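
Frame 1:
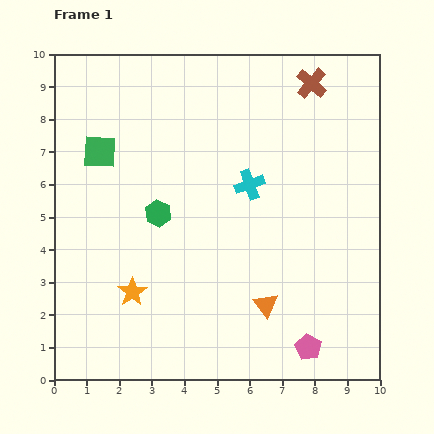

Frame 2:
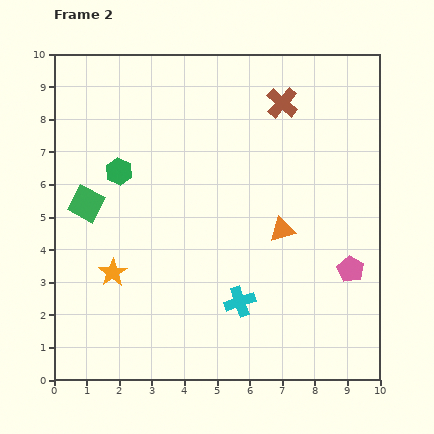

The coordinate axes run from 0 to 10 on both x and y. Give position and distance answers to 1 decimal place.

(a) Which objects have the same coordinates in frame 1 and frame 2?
none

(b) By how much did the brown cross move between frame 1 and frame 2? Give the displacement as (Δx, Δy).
(-0.9, -0.6)

The brown cross was at (7.9, 9.1) in frame 1 and (7.0, 8.5) in frame 2.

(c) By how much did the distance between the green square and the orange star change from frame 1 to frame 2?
-2.2

Distance in frame 1: 4.4. Distance in frame 2: 2.2.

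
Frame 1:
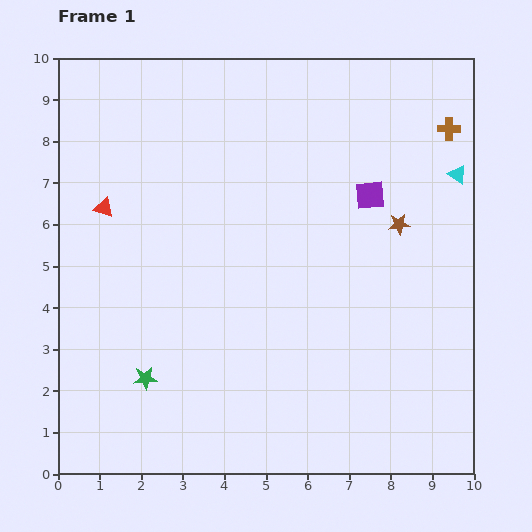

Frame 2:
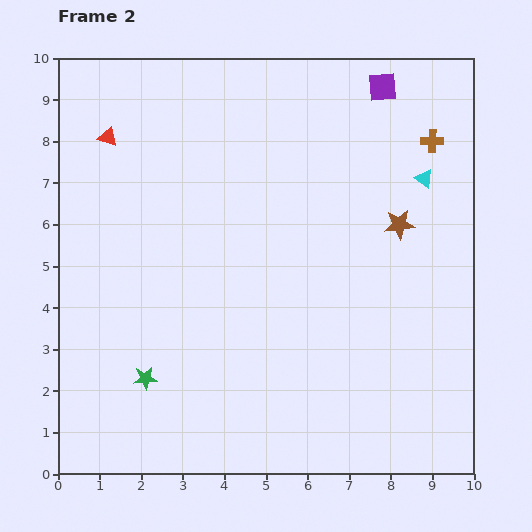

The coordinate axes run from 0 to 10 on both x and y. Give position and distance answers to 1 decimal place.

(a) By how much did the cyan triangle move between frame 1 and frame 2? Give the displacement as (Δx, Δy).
(-0.8, -0.1)

The cyan triangle was at (9.6, 7.2) in frame 1 and (8.8, 7.1) in frame 2.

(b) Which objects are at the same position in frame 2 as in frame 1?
the green star, the brown star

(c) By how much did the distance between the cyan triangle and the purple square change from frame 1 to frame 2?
+0.2

Distance in frame 1: 2.2. Distance in frame 2: 2.4.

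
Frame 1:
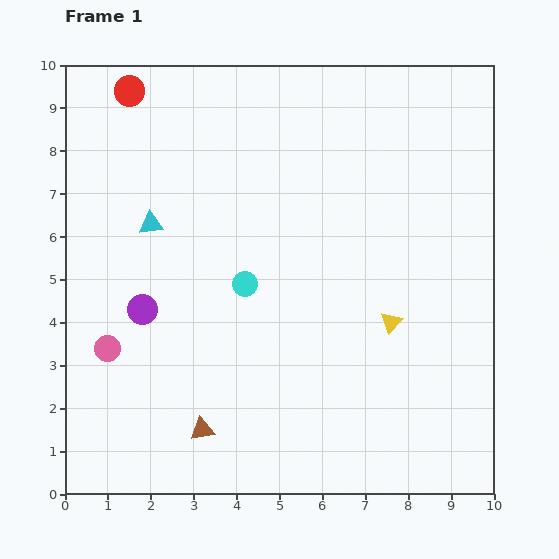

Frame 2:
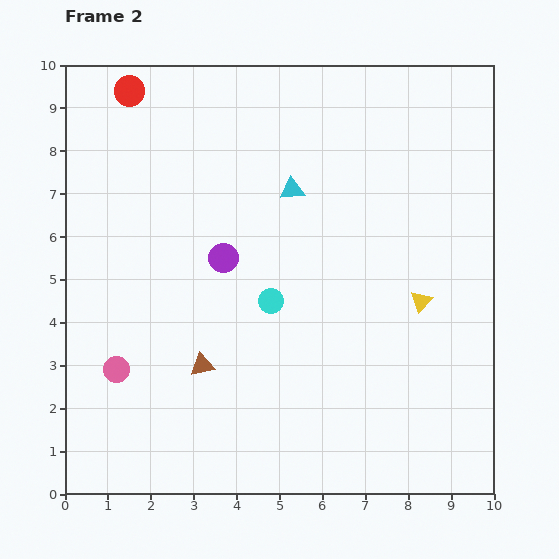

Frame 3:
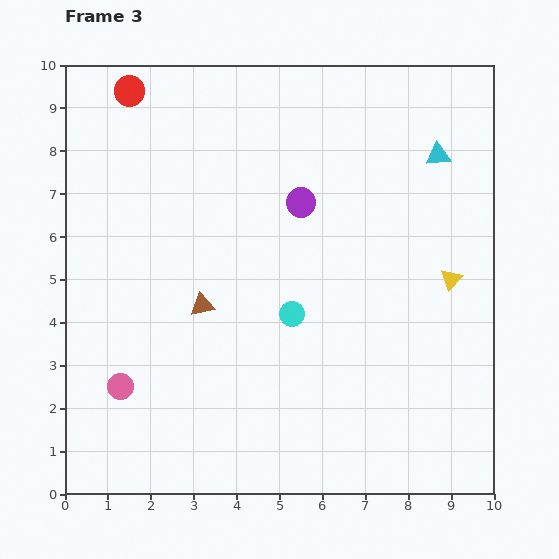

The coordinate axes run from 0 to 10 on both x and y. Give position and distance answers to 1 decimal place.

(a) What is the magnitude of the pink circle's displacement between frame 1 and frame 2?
0.5

The pink circle moved from (1.0, 3.4) to (1.2, 2.9), a distance of √(0.2² + 0.5²) ≈ 0.5.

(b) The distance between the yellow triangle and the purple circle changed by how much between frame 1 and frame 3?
-1.9

Distance in frame 1: 5.8. Distance in frame 3: 3.9.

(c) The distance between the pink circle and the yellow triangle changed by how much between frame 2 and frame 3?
+0.8

Distance in frame 2: 7.3. Distance in frame 3: 8.1.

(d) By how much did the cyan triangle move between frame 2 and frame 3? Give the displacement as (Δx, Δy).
(3.4, 0.8)

The cyan triangle was at (5.3, 7.1) in frame 2 and (8.7, 7.9) in frame 3.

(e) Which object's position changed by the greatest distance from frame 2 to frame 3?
the cyan triangle

(moved 3.5; next 2.2)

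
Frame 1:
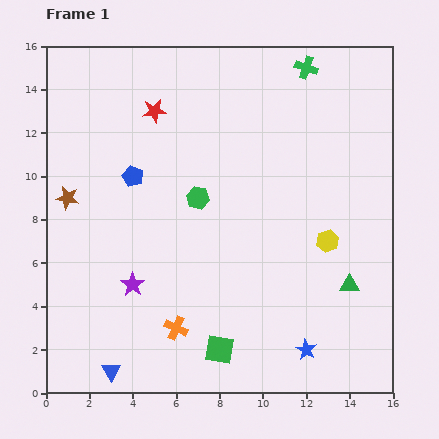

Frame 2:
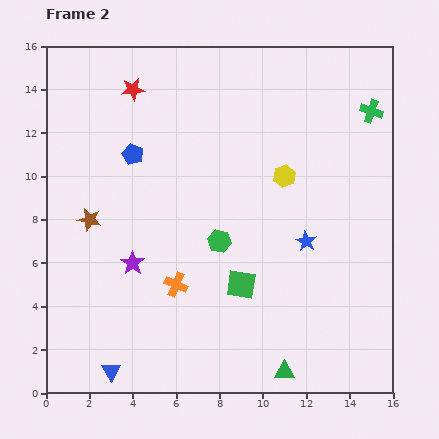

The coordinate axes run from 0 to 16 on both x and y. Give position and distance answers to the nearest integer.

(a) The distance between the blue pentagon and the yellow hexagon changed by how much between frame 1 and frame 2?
-2

Distance in frame 1: 9. Distance in frame 2: 7.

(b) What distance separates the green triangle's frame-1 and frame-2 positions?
5

The green triangle moved from (14, 5) to (11, 1), a distance of √(3² + 4²) ≈ 5.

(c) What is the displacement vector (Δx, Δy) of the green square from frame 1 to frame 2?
(1, 3)

The green square was at (8, 2) in frame 1 and (9, 5) in frame 2.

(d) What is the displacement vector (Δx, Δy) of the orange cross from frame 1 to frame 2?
(0, 2)

The orange cross was at (6, 3) in frame 1 and (6, 5) in frame 2.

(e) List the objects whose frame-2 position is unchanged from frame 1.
the blue triangle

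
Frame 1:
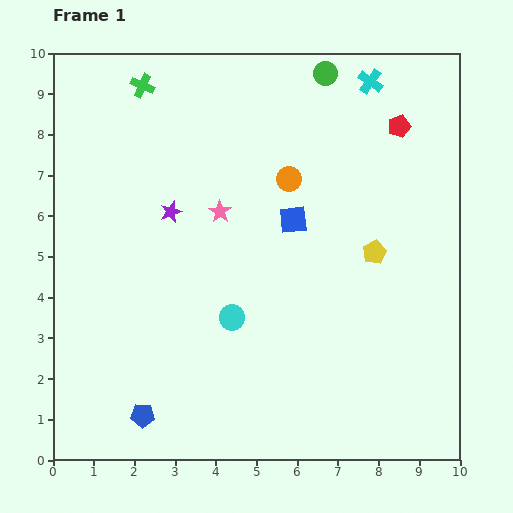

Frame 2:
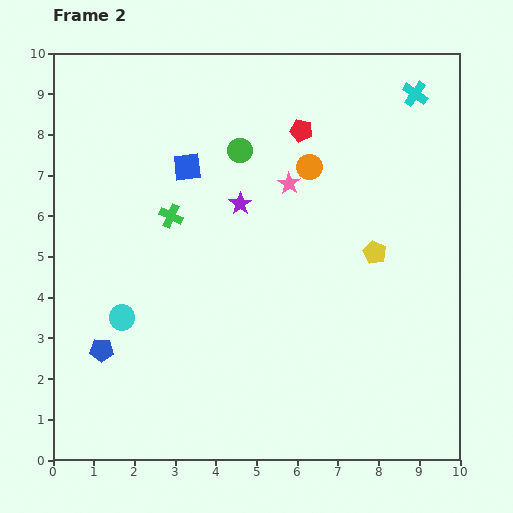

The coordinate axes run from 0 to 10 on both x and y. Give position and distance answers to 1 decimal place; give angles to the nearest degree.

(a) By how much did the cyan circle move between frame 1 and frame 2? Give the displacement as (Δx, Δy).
(-2.7, 0.0)

The cyan circle was at (4.4, 3.5) in frame 1 and (1.7, 3.5) in frame 2.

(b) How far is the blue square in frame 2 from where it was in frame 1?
2.9

The blue square moved from (5.9, 5.9) to (3.3, 7.2), a distance of √(2.6² + 1.3²) ≈ 2.9.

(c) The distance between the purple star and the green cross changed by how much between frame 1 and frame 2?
-1.5

Distance in frame 1: 3.2. Distance in frame 2: 1.7.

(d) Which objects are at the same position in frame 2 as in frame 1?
the yellow pentagon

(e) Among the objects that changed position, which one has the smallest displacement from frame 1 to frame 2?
the orange circle

(moved 0.6)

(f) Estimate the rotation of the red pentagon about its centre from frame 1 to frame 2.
31° clockwise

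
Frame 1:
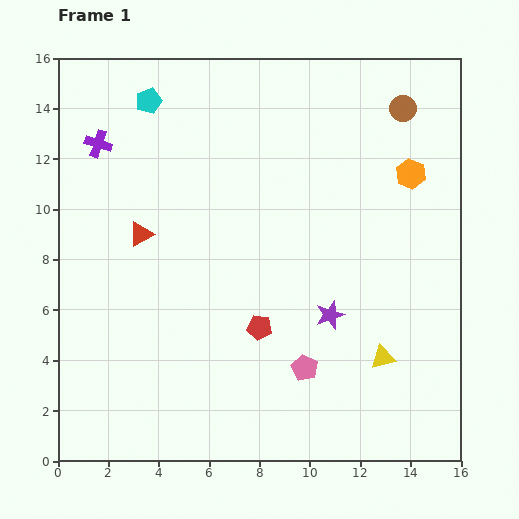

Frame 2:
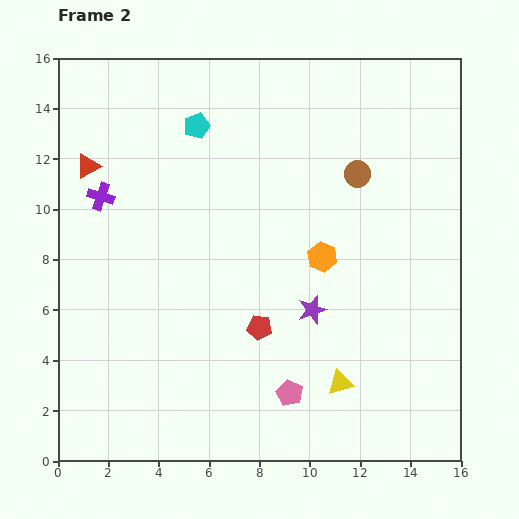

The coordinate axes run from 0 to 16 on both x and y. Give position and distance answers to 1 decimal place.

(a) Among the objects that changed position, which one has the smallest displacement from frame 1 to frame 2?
the purple star

(moved 0.7)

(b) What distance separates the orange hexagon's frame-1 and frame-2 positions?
4.8

The orange hexagon moved from (14.0, 11.4) to (10.5, 8.1), a distance of √(3.5² + 3.3²) ≈ 4.8.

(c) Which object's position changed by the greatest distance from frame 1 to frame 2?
the orange hexagon

(moved 4.8; next 3.4)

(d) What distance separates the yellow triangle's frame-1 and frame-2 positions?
2.0

The yellow triangle moved from (12.9, 4.1) to (11.2, 3.1), a distance of √(1.7² + 1.0²) ≈ 2.0.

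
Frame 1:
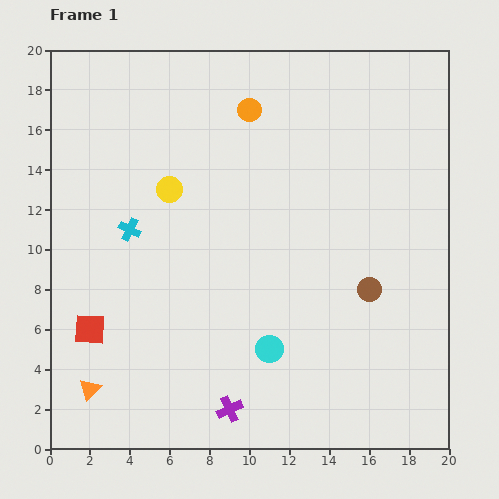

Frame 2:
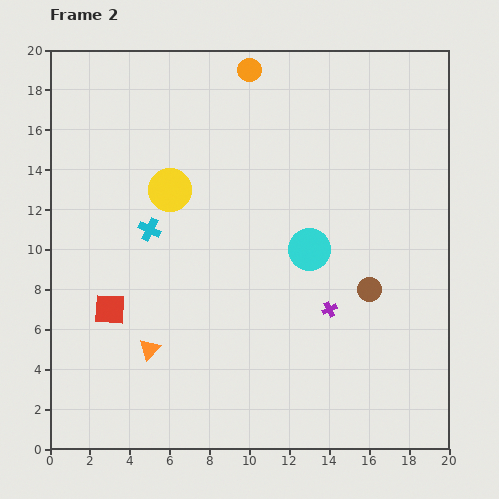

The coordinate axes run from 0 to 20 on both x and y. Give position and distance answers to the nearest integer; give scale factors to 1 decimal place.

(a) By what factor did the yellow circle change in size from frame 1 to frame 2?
1.7×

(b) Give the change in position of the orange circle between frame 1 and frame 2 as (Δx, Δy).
(0, 2)

The orange circle was at (10, 17) in frame 1 and (10, 19) in frame 2.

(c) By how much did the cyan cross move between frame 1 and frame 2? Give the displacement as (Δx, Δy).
(1, 0)

The cyan cross was at (4, 11) in frame 1 and (5, 11) in frame 2.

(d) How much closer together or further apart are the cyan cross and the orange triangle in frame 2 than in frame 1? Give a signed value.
-2

Distance in frame 1: 8. Distance in frame 2: 6.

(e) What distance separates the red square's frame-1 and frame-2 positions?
1

The red square moved from (2, 6) to (3, 7), a distance of √(1² + 1²) ≈ 1.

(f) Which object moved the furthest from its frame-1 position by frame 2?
the purple cross

(moved 7; next 5)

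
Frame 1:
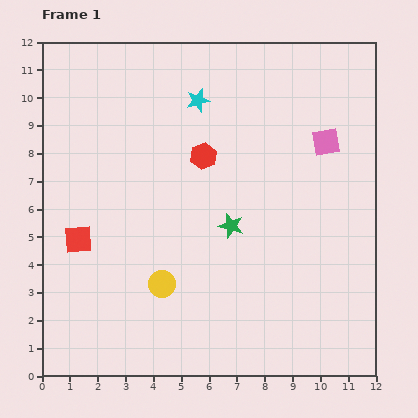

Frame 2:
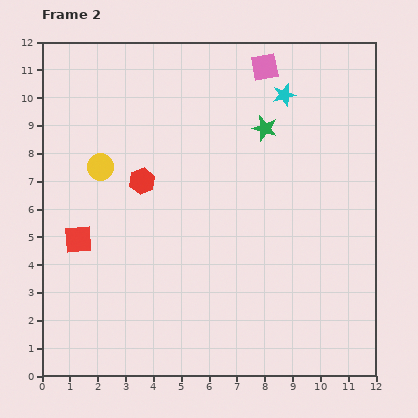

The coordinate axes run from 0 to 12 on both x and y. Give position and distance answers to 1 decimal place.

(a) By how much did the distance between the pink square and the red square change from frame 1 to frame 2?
-0.5

Distance in frame 1: 9.6. Distance in frame 2: 9.1.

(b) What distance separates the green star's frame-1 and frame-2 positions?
3.7

The green star moved from (6.8, 5.4) to (8.0, 8.9), a distance of √(1.2² + 3.5²) ≈ 3.7.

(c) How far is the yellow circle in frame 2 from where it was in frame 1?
4.7

The yellow circle moved from (4.3, 3.3) to (2.1, 7.5), a distance of √(2.2² + 4.2²) ≈ 4.7.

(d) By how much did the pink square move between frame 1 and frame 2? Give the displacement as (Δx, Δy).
(-2.2, 2.7)

The pink square was at (10.2, 8.4) in frame 1 and (8.0, 11.1) in frame 2.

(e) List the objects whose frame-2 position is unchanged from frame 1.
the red square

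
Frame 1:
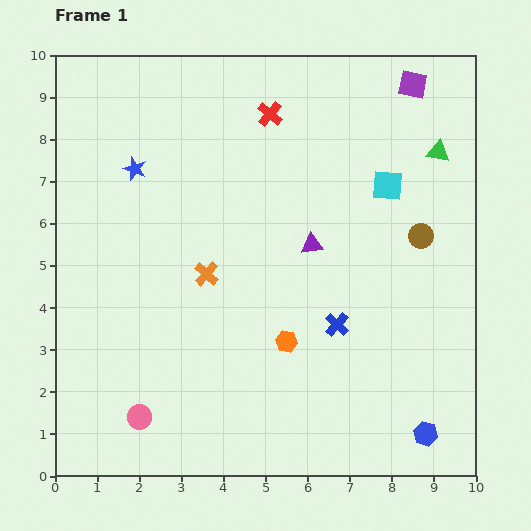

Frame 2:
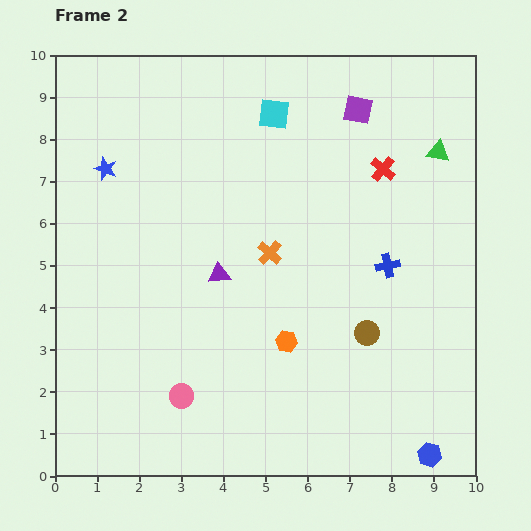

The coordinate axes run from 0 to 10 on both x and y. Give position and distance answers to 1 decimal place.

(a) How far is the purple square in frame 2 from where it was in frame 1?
1.4

The purple square moved from (8.5, 9.3) to (7.2, 8.7), a distance of √(1.3² + 0.6²) ≈ 1.4.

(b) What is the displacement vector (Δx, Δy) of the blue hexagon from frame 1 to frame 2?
(0.1, -0.5)

The blue hexagon was at (8.8, 1.0) in frame 1 and (8.9, 0.5) in frame 2.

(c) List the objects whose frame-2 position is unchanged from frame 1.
the green triangle, the orange hexagon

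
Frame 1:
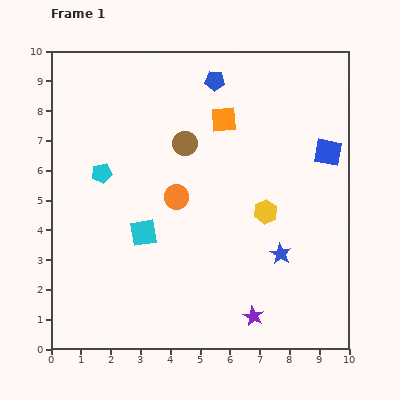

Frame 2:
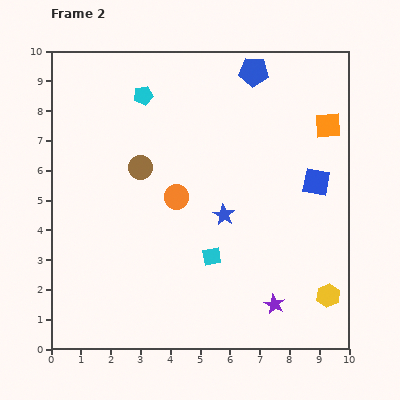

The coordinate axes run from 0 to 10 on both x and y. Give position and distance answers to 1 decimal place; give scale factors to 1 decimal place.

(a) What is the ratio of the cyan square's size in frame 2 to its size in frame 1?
0.7×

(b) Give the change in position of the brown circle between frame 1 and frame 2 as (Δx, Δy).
(-1.5, -0.8)

The brown circle was at (4.5, 6.9) in frame 1 and (3.0, 6.1) in frame 2.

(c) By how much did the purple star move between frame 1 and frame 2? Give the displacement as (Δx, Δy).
(0.7, 0.4)

The purple star was at (6.8, 1.1) in frame 1 and (7.5, 1.5) in frame 2.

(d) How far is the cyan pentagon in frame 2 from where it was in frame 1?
3.0

The cyan pentagon moved from (1.7, 5.9) to (3.1, 8.5), a distance of √(1.4² + 2.6²) ≈ 3.0.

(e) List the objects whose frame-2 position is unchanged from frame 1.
the orange circle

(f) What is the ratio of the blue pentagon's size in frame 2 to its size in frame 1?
1.5×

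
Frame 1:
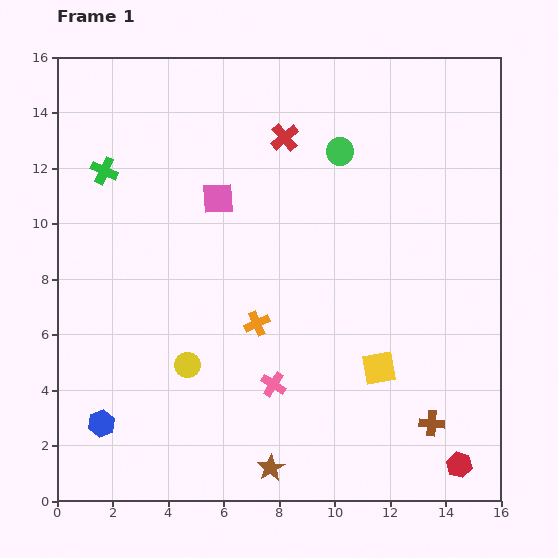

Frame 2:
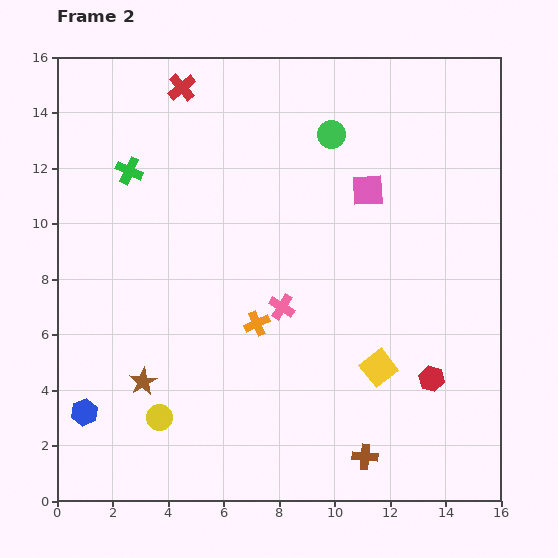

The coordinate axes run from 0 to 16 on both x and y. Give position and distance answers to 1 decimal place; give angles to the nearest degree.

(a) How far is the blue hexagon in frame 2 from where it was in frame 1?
0.7

The blue hexagon moved from (1.6, 2.8) to (1.0, 3.2), a distance of √(0.6² + 0.4²) ≈ 0.7.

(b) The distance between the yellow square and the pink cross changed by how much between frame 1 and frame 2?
+0.3

Distance in frame 1: 3.8. Distance in frame 2: 4.1.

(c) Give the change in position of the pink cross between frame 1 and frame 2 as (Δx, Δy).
(0.3, 2.8)

The pink cross was at (7.8, 4.2) in frame 1 and (8.1, 7.0) in frame 2.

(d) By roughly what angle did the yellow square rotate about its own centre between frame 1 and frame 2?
28° counter-clockwise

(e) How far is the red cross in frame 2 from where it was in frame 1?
4.1

The red cross moved from (8.2, 13.1) to (4.5, 14.9), a distance of √(3.7² + 1.8²) ≈ 4.1.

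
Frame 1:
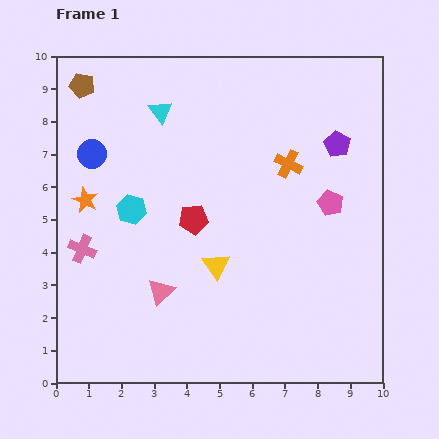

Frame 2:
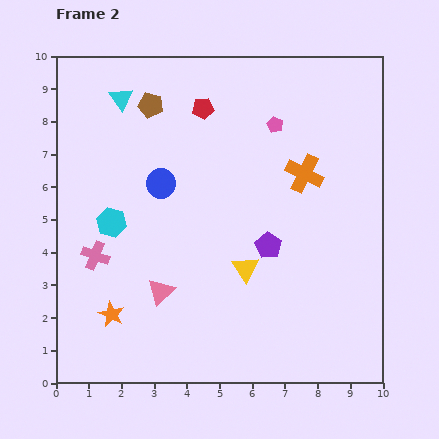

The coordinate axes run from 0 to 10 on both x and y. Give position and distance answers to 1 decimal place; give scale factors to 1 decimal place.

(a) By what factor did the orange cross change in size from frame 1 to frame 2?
1.4×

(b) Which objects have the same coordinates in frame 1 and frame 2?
the pink triangle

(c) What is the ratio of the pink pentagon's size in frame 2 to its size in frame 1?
0.6×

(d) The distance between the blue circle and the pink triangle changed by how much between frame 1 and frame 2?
-1.4

Distance in frame 1: 4.7. Distance in frame 2: 3.3.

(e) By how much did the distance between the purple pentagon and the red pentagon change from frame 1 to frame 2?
-0.3

Distance in frame 1: 5.0. Distance in frame 2: 4.7.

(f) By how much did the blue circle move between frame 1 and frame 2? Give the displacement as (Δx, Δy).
(2.1, -0.9)

The blue circle was at (1.1, 7.0) in frame 1 and (3.2, 6.1) in frame 2.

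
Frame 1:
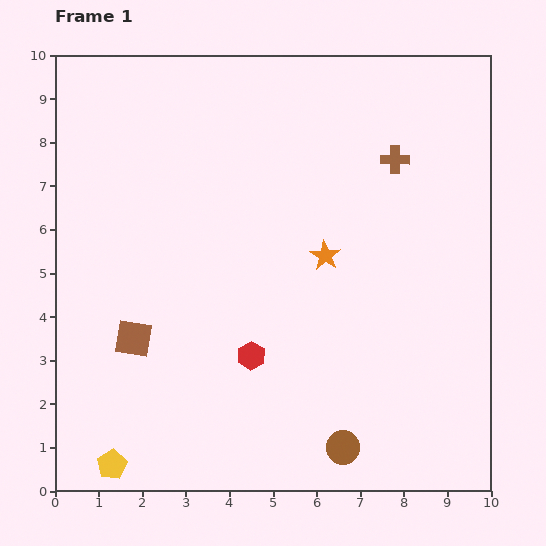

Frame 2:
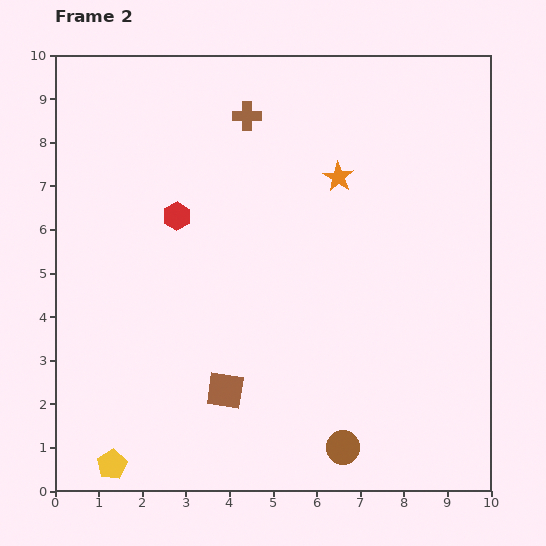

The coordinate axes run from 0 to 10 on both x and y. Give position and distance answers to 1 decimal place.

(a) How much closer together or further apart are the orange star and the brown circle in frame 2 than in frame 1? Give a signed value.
+1.8

Distance in frame 1: 4.4. Distance in frame 2: 6.2.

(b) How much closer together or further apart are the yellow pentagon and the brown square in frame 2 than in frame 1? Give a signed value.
+0.2

Distance in frame 1: 2.9. Distance in frame 2: 3.1.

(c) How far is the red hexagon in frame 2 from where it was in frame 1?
3.6

The red hexagon moved from (4.5, 3.1) to (2.8, 6.3), a distance of √(1.7² + 3.2²) ≈ 3.6.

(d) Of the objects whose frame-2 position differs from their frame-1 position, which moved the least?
the orange star

(moved 1.8)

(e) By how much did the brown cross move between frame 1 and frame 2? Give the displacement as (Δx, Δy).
(-3.4, 1.0)

The brown cross was at (7.8, 7.6) in frame 1 and (4.4, 8.6) in frame 2.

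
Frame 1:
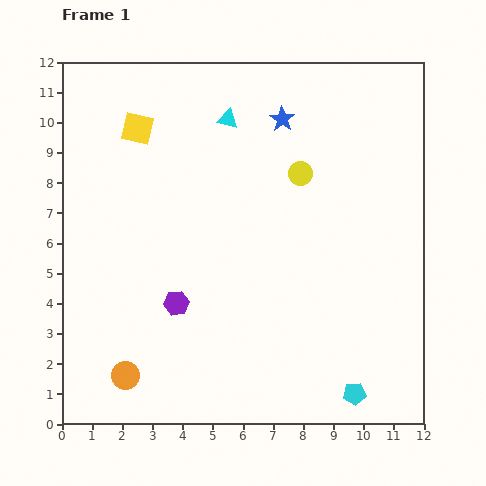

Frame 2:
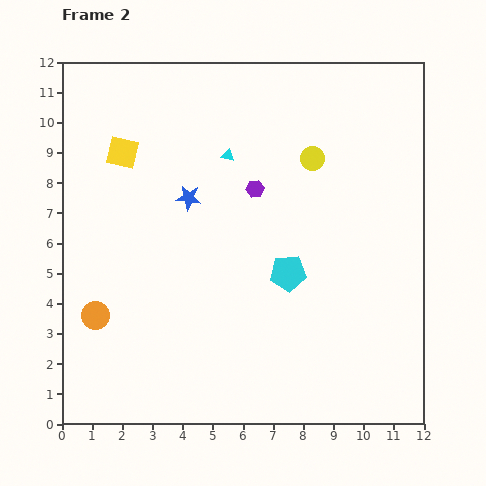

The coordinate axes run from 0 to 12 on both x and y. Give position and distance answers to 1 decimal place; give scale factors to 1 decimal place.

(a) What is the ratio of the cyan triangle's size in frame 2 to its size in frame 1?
0.6×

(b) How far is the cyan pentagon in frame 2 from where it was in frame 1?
4.6

The cyan pentagon moved from (9.7, 1.0) to (7.5, 5.0), a distance of √(2.2² + 4.0²) ≈ 4.6.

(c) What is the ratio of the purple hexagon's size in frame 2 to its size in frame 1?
0.7×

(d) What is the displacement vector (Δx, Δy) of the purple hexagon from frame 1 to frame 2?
(2.6, 3.8)

The purple hexagon was at (3.8, 4.0) in frame 1 and (6.4, 7.8) in frame 2.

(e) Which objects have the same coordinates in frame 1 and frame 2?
none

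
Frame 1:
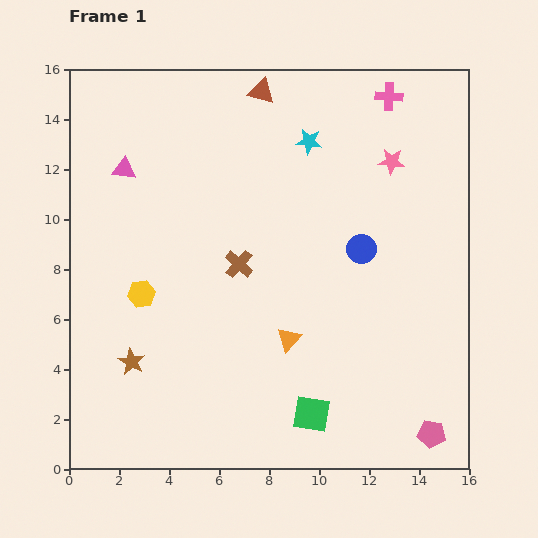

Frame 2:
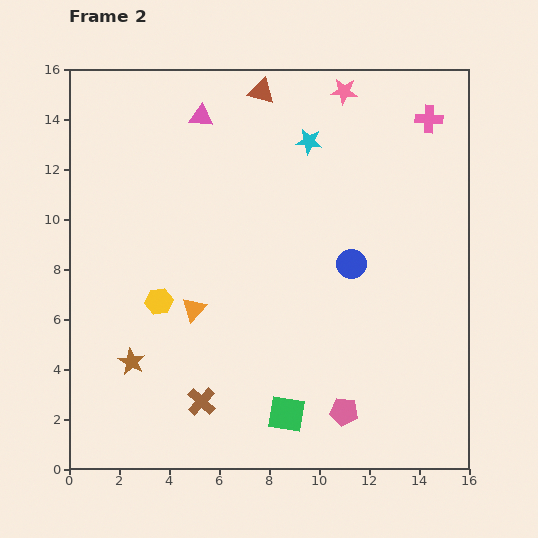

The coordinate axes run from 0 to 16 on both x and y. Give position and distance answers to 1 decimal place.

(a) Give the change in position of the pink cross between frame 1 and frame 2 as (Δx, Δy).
(1.6, -0.9)

The pink cross was at (12.8, 14.9) in frame 1 and (14.4, 14.0) in frame 2.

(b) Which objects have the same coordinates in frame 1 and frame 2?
the brown star, the brown triangle, the cyan star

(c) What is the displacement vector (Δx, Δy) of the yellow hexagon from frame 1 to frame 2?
(0.7, -0.3)

The yellow hexagon was at (2.9, 7.0) in frame 1 and (3.6, 6.7) in frame 2.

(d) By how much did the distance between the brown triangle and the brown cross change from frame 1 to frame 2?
+5.6

Distance in frame 1: 7.0. Distance in frame 2: 12.6.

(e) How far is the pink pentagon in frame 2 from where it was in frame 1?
3.6

The pink pentagon moved from (14.5, 1.4) to (11.0, 2.3), a distance of √(3.5² + 0.9²) ≈ 3.6.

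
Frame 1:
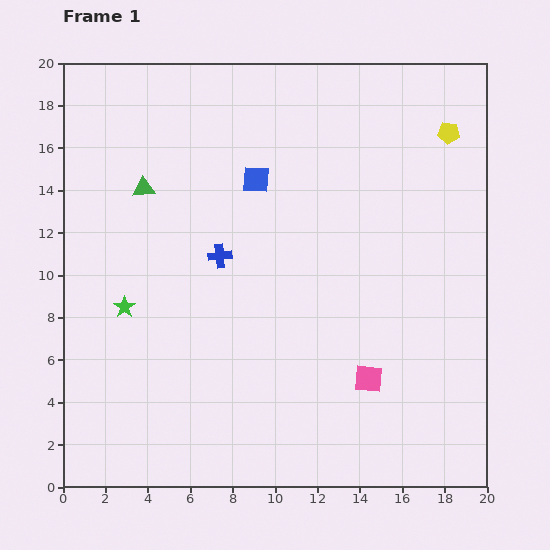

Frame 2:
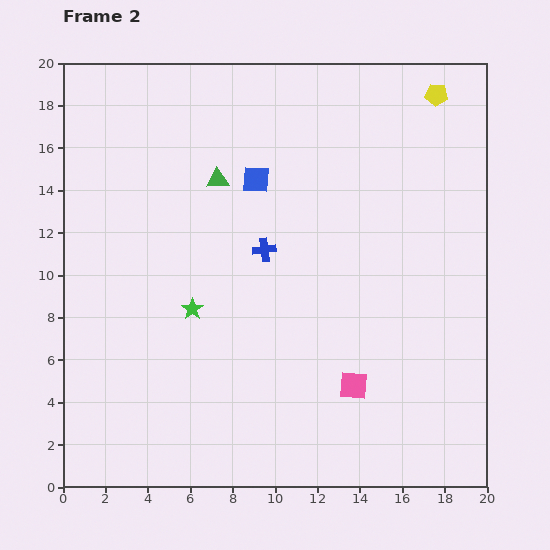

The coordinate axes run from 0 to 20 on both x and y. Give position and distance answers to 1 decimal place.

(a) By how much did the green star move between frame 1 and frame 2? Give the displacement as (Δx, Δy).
(3.2, -0.1)

The green star was at (2.9, 8.5) in frame 1 and (6.1, 8.4) in frame 2.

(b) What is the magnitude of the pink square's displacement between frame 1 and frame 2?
0.8

The pink square moved from (14.4, 5.1) to (13.7, 4.8), a distance of √(0.7² + 0.3²) ≈ 0.8.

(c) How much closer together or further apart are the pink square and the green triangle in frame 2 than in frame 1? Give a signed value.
-2.3

Distance in frame 1: 13.9. Distance in frame 2: 11.6.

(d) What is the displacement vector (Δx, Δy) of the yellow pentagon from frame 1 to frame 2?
(-0.6, 1.8)

The yellow pentagon was at (18.2, 16.7) in frame 1 and (17.6, 18.5) in frame 2.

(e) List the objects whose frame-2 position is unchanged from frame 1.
the blue square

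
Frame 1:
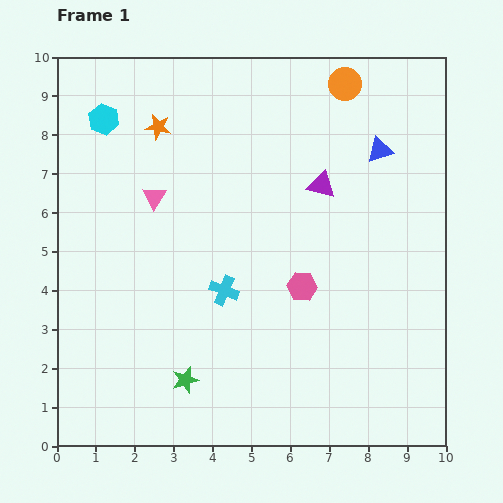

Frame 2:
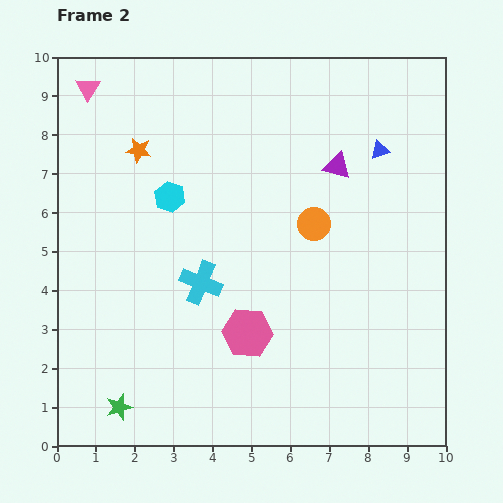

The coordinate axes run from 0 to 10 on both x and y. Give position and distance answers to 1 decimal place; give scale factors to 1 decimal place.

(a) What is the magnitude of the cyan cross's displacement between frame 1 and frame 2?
0.6

The cyan cross moved from (4.3, 4.0) to (3.7, 4.2), a distance of √(0.6² + 0.2²) ≈ 0.6.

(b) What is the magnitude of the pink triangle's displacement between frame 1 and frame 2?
3.3

The pink triangle moved from (2.5, 6.4) to (0.8, 9.2), a distance of √(1.7² + 2.8²) ≈ 3.3.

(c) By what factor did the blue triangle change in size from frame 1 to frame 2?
0.7×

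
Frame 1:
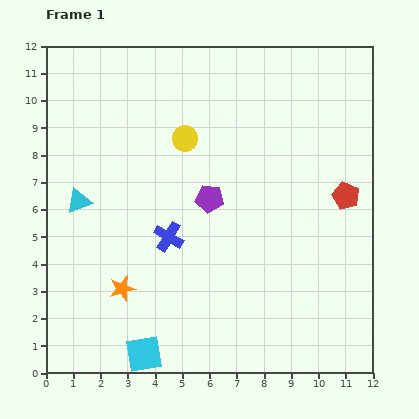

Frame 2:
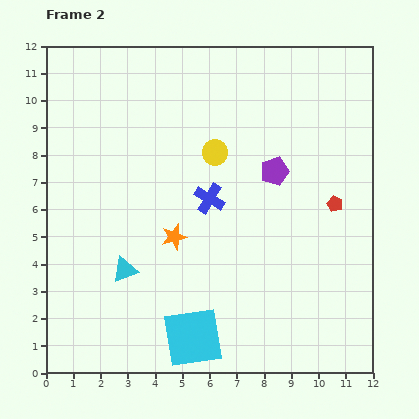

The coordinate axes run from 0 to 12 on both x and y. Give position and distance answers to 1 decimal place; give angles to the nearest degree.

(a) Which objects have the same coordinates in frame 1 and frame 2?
none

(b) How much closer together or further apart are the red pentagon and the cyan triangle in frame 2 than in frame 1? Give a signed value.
-1.7

Distance in frame 1: 9.8. Distance in frame 2: 8.1.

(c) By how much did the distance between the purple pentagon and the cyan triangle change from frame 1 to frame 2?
+1.8

Distance in frame 1: 4.8. Distance in frame 2: 6.6.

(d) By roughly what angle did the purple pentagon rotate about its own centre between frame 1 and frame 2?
26° counter-clockwise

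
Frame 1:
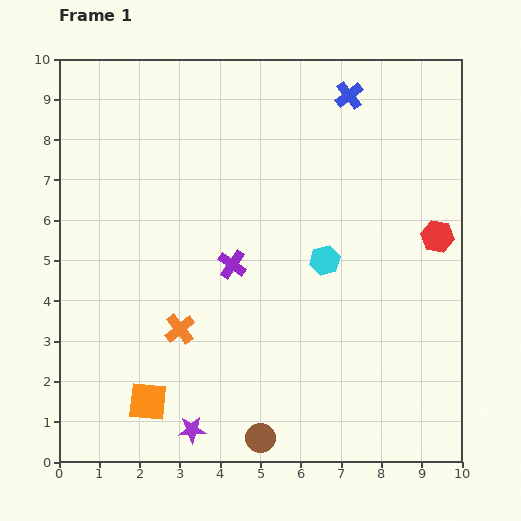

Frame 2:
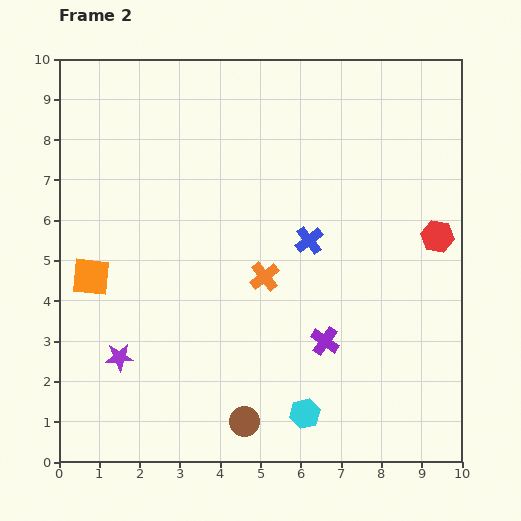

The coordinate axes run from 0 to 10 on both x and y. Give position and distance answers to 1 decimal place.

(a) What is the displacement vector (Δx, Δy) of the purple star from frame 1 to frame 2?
(-1.8, 1.8)

The purple star was at (3.3, 0.8) in frame 1 and (1.5, 2.6) in frame 2.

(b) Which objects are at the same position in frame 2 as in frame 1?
the red hexagon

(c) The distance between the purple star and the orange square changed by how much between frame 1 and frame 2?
+0.8

Distance in frame 1: 1.3. Distance in frame 2: 2.1.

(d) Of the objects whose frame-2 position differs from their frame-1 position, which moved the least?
the brown circle

(moved 0.6)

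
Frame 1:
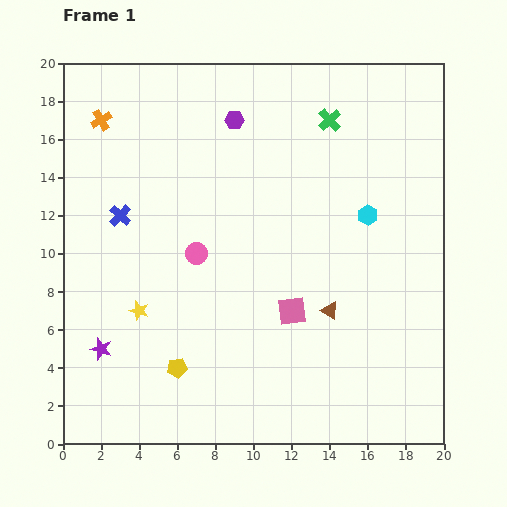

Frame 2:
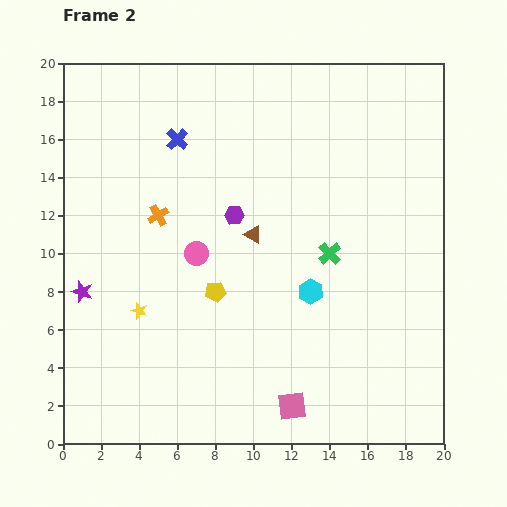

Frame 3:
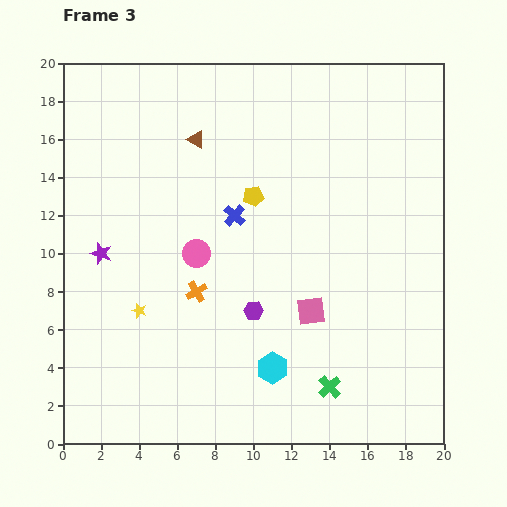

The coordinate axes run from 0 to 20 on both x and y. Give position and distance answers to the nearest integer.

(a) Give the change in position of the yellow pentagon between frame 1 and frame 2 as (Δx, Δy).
(2, 4)

The yellow pentagon was at (6, 4) in frame 1 and (8, 8) in frame 2.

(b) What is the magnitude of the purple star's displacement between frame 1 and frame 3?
5

The purple star moved from (2, 5) to (2, 10), a distance of √(0² + 5²) ≈ 5.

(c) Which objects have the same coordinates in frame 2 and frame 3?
the yellow star, the pink circle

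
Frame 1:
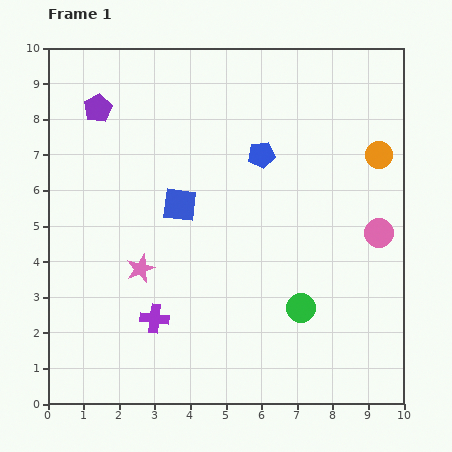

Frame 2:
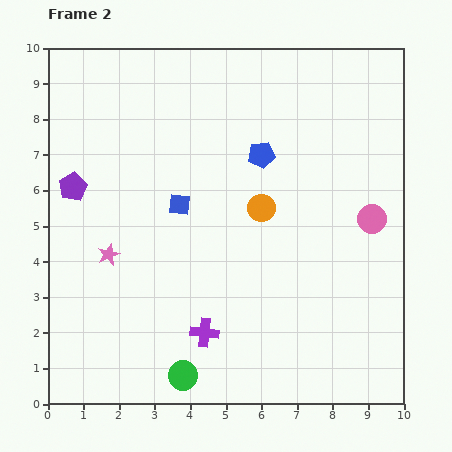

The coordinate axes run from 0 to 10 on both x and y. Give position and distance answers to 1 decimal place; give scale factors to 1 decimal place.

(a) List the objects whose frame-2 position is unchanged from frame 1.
the blue square, the blue pentagon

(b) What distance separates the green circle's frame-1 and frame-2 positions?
3.8

The green circle moved from (7.1, 2.7) to (3.8, 0.8), a distance of √(3.3² + 1.9²) ≈ 3.8.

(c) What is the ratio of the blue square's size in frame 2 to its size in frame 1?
0.6×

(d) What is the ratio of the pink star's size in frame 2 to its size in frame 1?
0.8×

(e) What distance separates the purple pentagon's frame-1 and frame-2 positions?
2.3

The purple pentagon moved from (1.4, 8.3) to (0.7, 6.1), a distance of √(0.7² + 2.2²) ≈ 2.3.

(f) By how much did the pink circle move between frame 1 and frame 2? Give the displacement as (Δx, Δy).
(-0.2, 0.4)

The pink circle was at (9.3, 4.8) in frame 1 and (9.1, 5.2) in frame 2.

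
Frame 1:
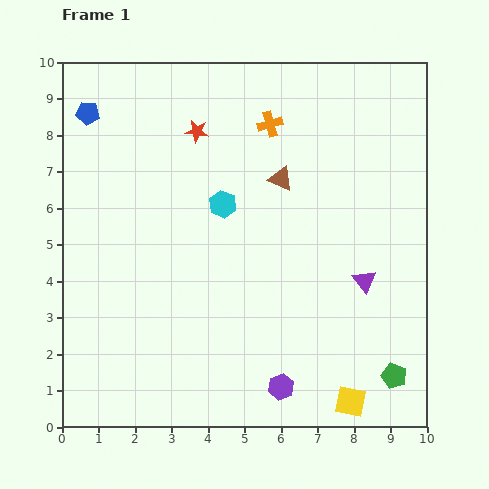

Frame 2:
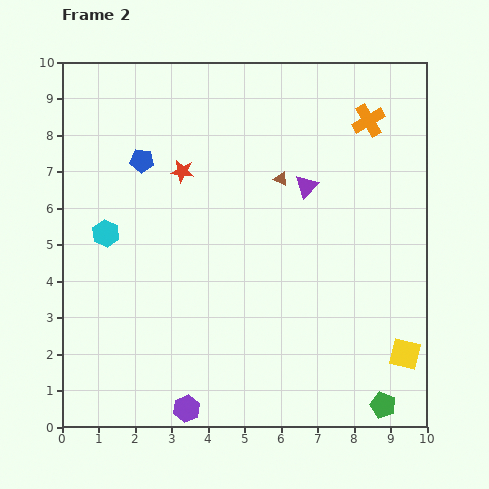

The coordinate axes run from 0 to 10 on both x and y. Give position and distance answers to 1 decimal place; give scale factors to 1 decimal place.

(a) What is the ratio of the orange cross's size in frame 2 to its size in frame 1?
1.3×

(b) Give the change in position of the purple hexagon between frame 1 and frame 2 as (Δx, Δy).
(-2.6, -0.6)

The purple hexagon was at (6.0, 1.1) in frame 1 and (3.4, 0.5) in frame 2.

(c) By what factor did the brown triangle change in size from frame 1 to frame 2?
0.6×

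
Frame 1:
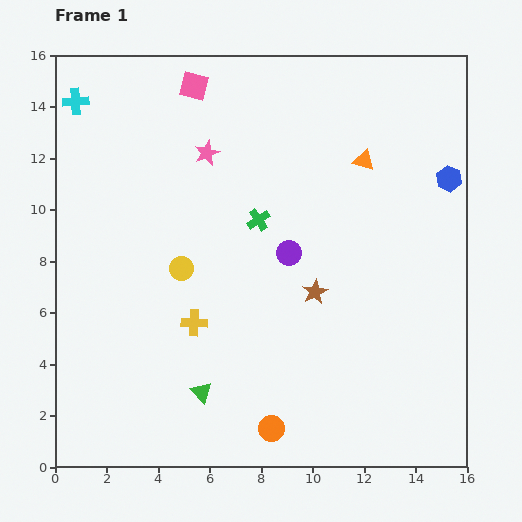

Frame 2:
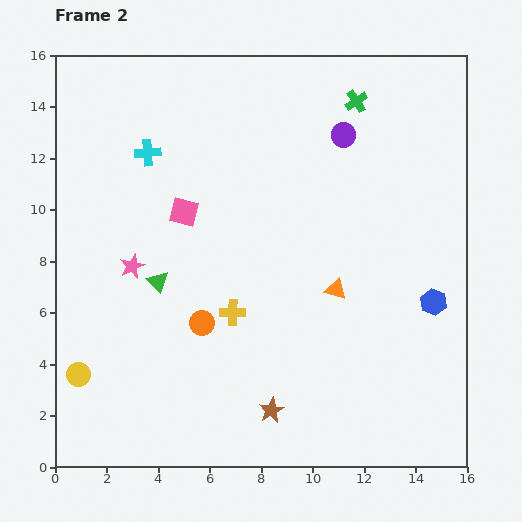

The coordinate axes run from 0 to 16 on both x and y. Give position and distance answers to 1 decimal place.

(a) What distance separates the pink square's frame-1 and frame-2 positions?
4.9

The pink square moved from (5.4, 14.8) to (5.0, 9.9), a distance of √(0.4² + 4.9²) ≈ 4.9.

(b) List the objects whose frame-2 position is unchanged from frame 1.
none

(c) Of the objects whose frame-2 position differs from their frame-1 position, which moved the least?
the yellow cross

(moved 1.6)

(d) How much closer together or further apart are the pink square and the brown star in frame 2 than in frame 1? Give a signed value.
-0.9

Distance in frame 1: 9.3. Distance in frame 2: 8.4.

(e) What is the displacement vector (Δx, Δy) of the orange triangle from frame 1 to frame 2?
(-1.1, -5.0)

The orange triangle was at (12.0, 11.9) in frame 1 and (10.9, 6.9) in frame 2.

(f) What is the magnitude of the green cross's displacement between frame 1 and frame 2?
6.0

The green cross moved from (7.9, 9.6) to (11.7, 14.2), a distance of √(3.8² + 4.6²) ≈ 6.0.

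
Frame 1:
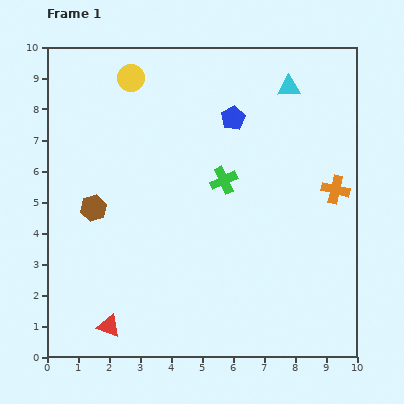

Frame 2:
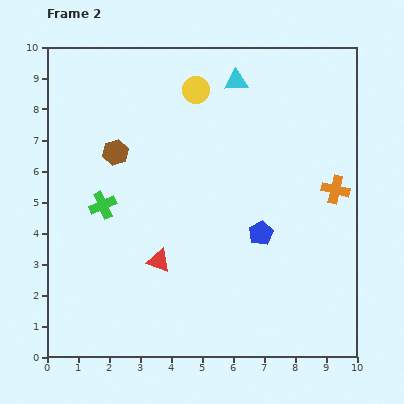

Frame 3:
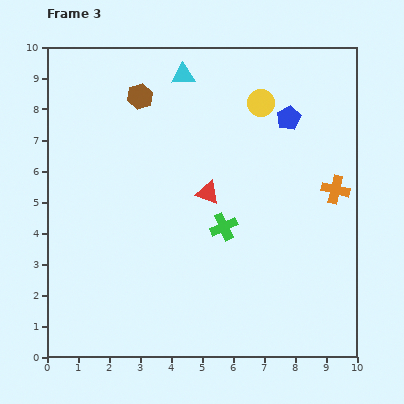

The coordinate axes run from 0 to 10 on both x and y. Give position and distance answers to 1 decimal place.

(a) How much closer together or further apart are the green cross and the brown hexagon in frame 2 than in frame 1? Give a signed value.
-2.6

Distance in frame 1: 4.3. Distance in frame 2: 1.7.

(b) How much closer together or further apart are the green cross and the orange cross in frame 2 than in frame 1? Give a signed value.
+3.9

Distance in frame 1: 3.6. Distance in frame 2: 7.5.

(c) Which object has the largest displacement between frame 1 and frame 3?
the red triangle

(moved 5.4; next 4.3)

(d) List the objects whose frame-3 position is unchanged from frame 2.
the orange cross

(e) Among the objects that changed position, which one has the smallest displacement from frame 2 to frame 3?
the cyan triangle

(moved 1.7)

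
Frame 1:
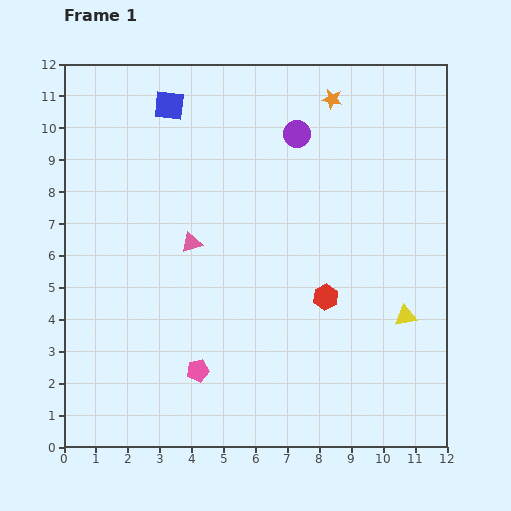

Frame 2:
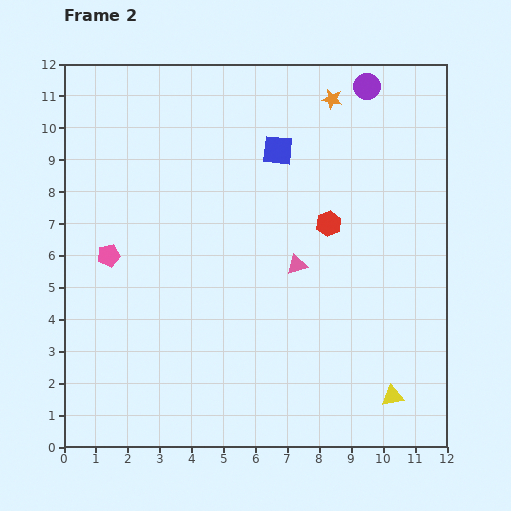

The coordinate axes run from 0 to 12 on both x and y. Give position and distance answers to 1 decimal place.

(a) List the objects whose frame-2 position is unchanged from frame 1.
the orange star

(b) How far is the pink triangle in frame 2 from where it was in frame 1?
3.4

The pink triangle moved from (4.0, 6.4) to (7.3, 5.7), a distance of √(3.3² + 0.7²) ≈ 3.4.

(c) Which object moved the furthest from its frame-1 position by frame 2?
the pink pentagon

(moved 4.6; next 3.7)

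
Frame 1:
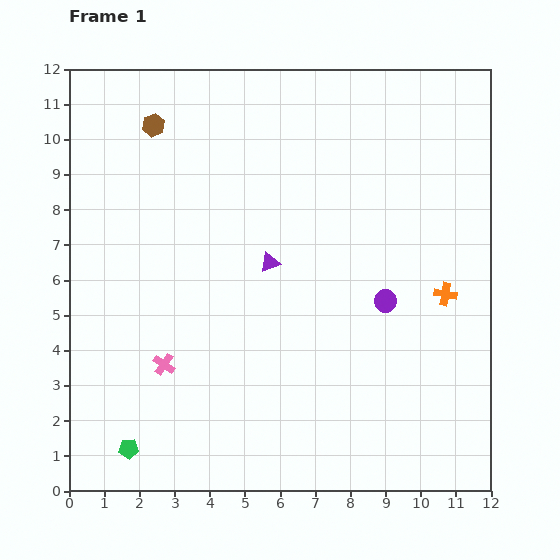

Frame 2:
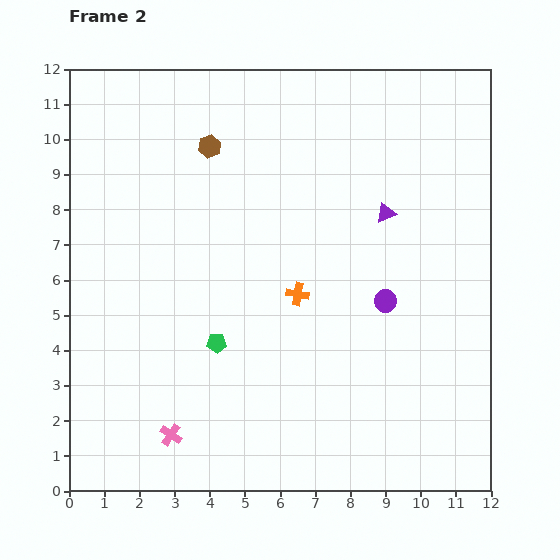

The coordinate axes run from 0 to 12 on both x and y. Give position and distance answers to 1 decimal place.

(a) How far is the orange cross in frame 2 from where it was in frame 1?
4.2

The orange cross moved from (10.7, 5.6) to (6.5, 5.6), a distance of √(4.2² + 0.0²) ≈ 4.2.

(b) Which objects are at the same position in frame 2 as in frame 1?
the purple circle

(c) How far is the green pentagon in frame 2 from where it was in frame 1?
3.9

The green pentagon moved from (1.7, 1.2) to (4.2, 4.2), a distance of √(2.5² + 3.0²) ≈ 3.9.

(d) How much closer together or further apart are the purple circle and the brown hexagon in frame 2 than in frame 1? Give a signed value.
-1.6

Distance in frame 1: 8.3. Distance in frame 2: 6.7.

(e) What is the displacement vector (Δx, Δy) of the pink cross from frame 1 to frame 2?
(0.2, -2.0)

The pink cross was at (2.7, 3.6) in frame 1 and (2.9, 1.6) in frame 2.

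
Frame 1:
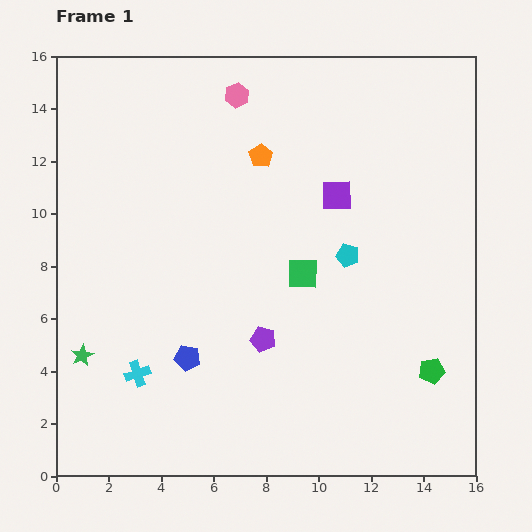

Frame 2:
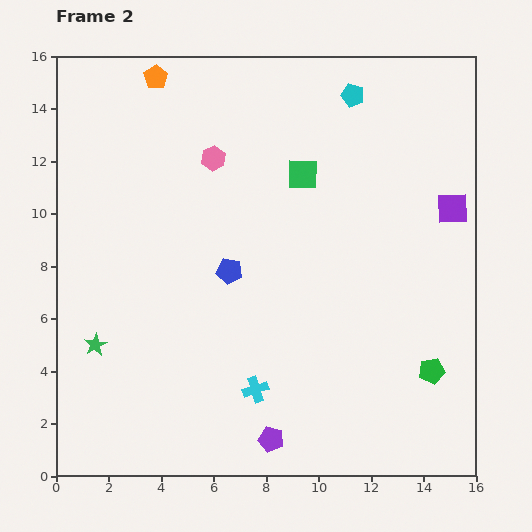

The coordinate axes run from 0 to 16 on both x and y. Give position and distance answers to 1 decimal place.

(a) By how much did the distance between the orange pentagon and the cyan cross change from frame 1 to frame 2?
+3.0

Distance in frame 1: 9.5. Distance in frame 2: 12.5.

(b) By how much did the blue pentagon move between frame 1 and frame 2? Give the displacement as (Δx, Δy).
(1.6, 3.3)

The blue pentagon was at (5.0, 4.5) in frame 1 and (6.6, 7.8) in frame 2.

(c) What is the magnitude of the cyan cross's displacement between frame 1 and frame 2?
4.5

The cyan cross moved from (3.1, 3.9) to (7.6, 3.3), a distance of √(4.5² + 0.6²) ≈ 4.5.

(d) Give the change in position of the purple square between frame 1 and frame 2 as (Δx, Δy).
(4.4, -0.5)

The purple square was at (10.7, 10.7) in frame 1 and (15.1, 10.2) in frame 2.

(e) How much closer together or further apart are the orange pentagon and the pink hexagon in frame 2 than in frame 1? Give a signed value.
+1.3

Distance in frame 1: 2.5. Distance in frame 2: 3.8.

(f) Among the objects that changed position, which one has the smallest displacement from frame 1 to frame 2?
the green star

(moved 0.6)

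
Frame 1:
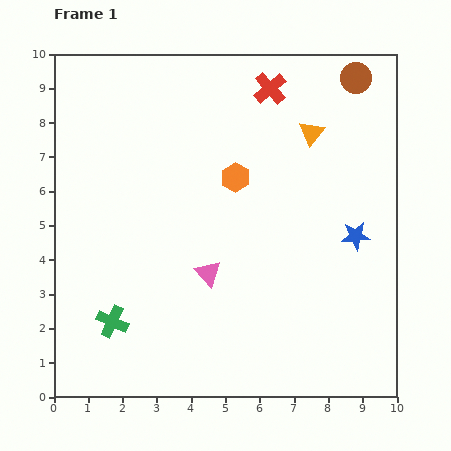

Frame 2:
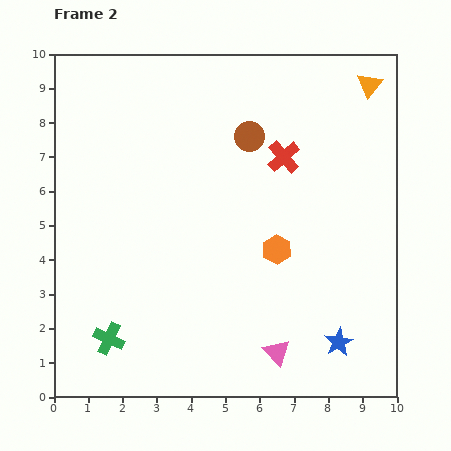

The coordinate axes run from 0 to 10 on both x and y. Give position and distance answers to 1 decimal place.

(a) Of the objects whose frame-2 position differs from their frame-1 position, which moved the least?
the green cross

(moved 0.5)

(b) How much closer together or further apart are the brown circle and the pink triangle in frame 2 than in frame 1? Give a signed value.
-0.7

Distance in frame 1: 7.1. Distance in frame 2: 6.4.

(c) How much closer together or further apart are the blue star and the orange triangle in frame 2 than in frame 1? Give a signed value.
+4.3

Distance in frame 1: 3.3. Distance in frame 2: 7.6.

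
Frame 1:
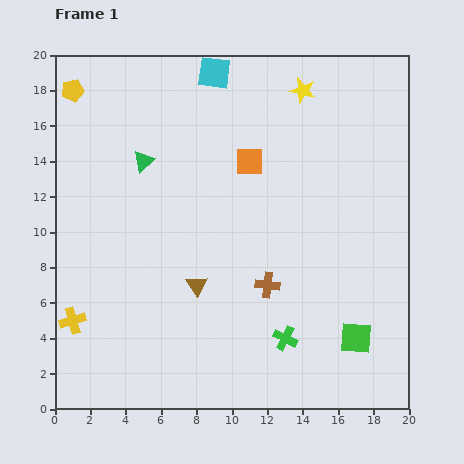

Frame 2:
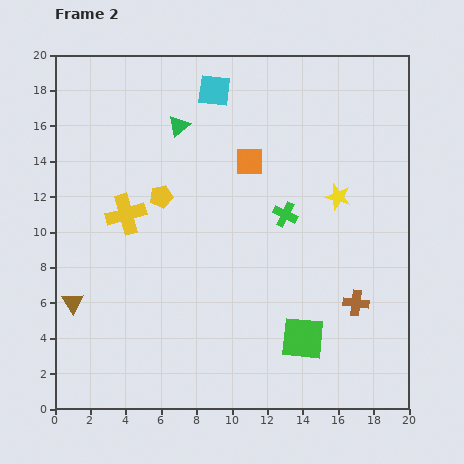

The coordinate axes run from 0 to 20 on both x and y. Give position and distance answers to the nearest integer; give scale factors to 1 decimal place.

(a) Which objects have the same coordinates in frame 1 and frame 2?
the orange square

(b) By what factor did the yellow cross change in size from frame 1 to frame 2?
1.5×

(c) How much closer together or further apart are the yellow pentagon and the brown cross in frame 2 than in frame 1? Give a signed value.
-3

Distance in frame 1: 16. Distance in frame 2: 13.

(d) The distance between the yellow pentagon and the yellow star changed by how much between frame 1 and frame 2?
-3

Distance in frame 1: 13. Distance in frame 2: 10.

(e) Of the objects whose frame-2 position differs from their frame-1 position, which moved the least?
the cyan square

(moved 1)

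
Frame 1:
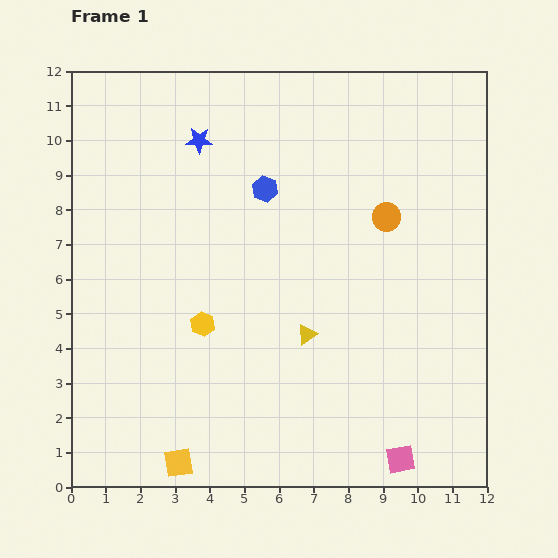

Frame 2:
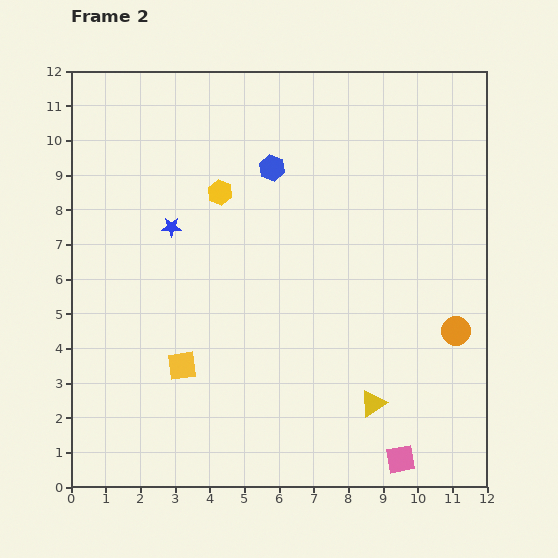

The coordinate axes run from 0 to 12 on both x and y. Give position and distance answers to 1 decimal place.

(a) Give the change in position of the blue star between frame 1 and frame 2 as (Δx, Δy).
(-0.8, -2.5)

The blue star was at (3.7, 10.0) in frame 1 and (2.9, 7.5) in frame 2.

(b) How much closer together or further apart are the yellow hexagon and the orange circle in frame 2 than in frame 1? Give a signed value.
+1.8

Distance in frame 1: 6.1. Distance in frame 2: 7.9.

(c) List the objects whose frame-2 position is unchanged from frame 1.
the pink square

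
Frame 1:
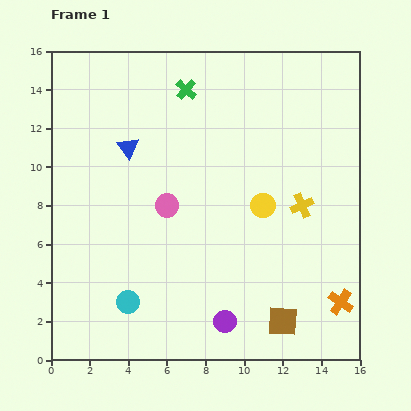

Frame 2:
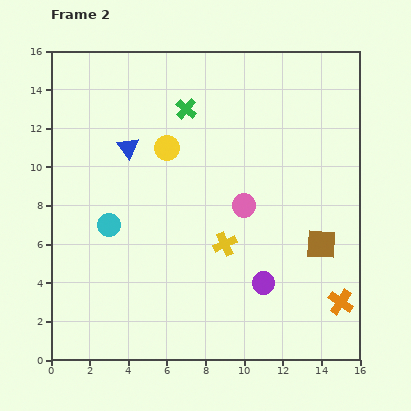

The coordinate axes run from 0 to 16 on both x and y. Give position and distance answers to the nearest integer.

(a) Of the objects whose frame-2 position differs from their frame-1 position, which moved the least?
the green cross

(moved 1)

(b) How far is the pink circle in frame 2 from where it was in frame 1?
4

The pink circle moved from (6, 8) to (10, 8), a distance of √(4² + 0²) ≈ 4.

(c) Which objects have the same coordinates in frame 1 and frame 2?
the orange cross, the blue triangle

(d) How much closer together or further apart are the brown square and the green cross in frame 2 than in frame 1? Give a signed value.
-3

Distance in frame 1: 13. Distance in frame 2: 10.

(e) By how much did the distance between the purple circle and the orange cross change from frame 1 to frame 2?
-2

Distance in frame 1: 6. Distance in frame 2: 4.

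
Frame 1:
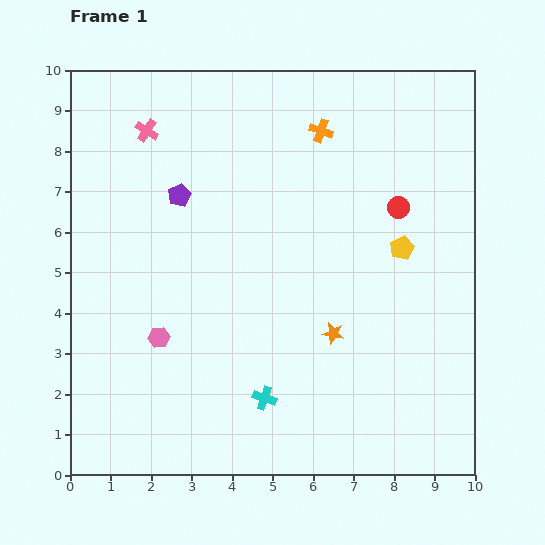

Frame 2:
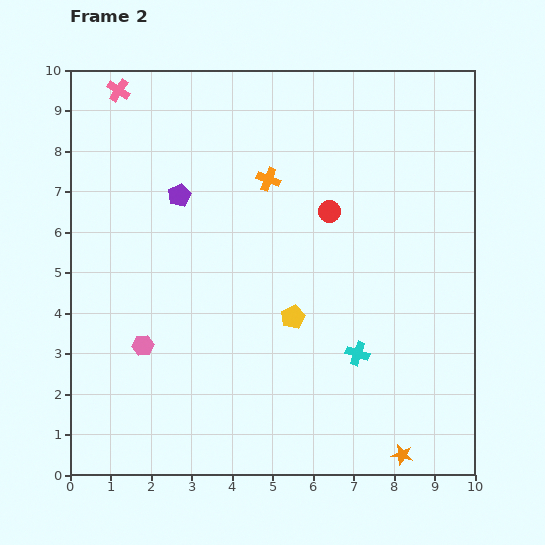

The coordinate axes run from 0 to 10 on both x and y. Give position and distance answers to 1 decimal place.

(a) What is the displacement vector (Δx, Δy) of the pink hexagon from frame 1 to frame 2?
(-0.4, -0.2)

The pink hexagon was at (2.2, 3.4) in frame 1 and (1.8, 3.2) in frame 2.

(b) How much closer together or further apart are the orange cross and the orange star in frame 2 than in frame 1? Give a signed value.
+2.6

Distance in frame 1: 5.0. Distance in frame 2: 7.6.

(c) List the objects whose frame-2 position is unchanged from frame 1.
the purple pentagon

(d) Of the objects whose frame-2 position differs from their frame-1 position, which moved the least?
the pink hexagon

(moved 0.4)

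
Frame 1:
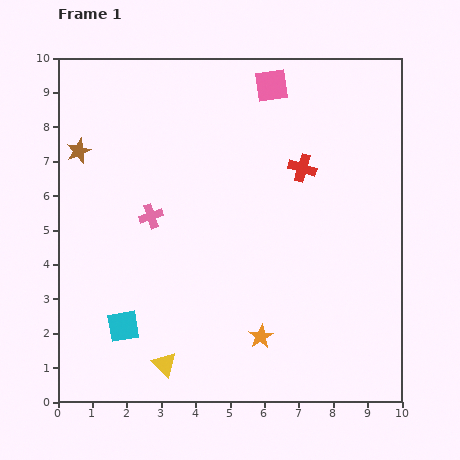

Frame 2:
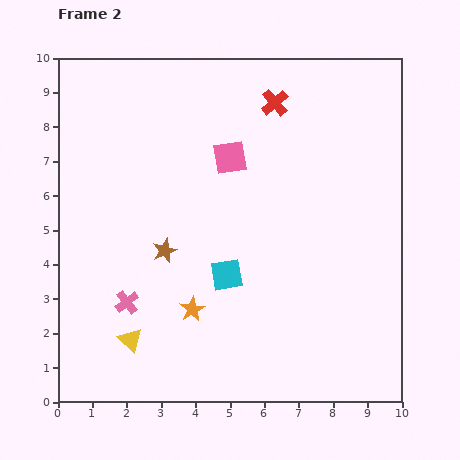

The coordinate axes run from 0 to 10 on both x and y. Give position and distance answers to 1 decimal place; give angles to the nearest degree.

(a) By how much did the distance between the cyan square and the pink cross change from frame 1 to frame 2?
-0.3

Distance in frame 1: 3.3. Distance in frame 2: 3.0.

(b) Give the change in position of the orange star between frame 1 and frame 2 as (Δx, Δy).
(-2.0, 0.8)

The orange star was at (5.9, 1.9) in frame 1 and (3.9, 2.7) in frame 2.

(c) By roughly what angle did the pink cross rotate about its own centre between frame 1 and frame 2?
18° counter-clockwise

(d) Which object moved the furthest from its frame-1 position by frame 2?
the brown star

(moved 3.8; next 3.4)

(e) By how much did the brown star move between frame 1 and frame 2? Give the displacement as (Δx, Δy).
(2.5, -2.9)

The brown star was at (0.6, 7.3) in frame 1 and (3.1, 4.4) in frame 2.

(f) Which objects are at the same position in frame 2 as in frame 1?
none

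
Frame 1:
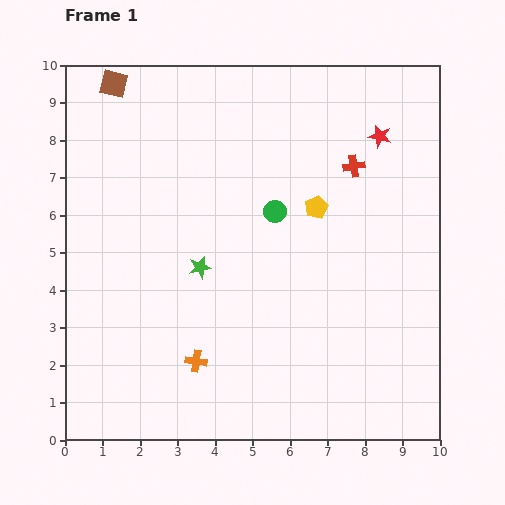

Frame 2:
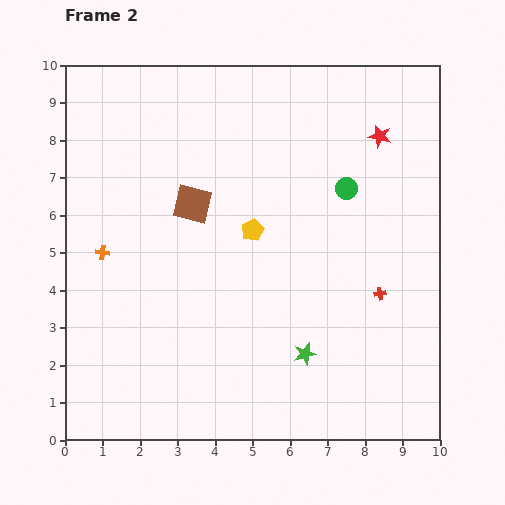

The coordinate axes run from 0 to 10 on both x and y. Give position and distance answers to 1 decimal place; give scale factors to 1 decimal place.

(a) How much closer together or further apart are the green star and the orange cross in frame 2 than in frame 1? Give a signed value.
+3.5

Distance in frame 1: 2.5. Distance in frame 2: 6.0.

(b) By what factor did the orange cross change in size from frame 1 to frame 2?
0.7×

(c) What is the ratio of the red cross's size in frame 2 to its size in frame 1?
0.6×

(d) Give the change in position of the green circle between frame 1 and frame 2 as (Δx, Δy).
(1.9, 0.6)

The green circle was at (5.6, 6.1) in frame 1 and (7.5, 6.7) in frame 2.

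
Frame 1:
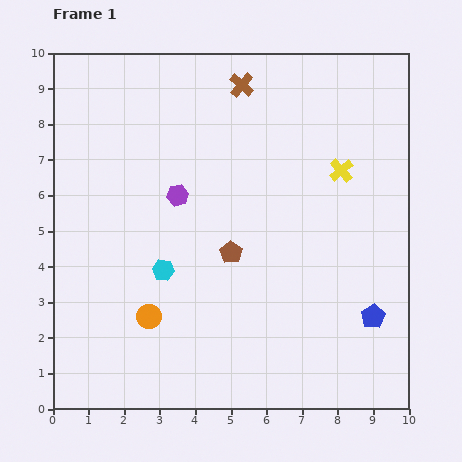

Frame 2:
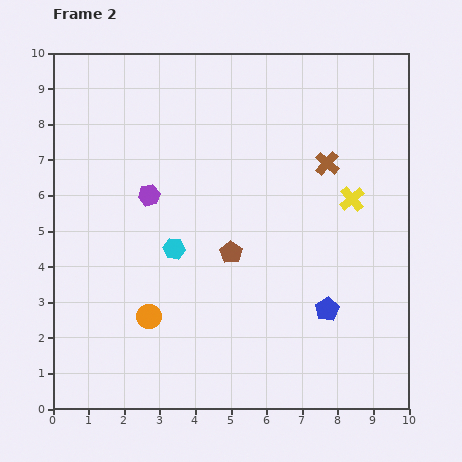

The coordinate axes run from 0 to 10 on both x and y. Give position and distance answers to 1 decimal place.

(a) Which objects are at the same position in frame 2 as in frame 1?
the brown pentagon, the orange circle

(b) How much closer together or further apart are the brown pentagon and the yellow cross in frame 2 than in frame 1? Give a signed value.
-0.2

Distance in frame 1: 3.9. Distance in frame 2: 3.7.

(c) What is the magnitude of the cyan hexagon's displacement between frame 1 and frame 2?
0.7

The cyan hexagon moved from (3.1, 3.9) to (3.4, 4.5), a distance of √(0.3² + 0.6²) ≈ 0.7.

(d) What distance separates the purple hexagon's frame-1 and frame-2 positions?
0.8

The purple hexagon moved from (3.5, 6.0) to (2.7, 6.0), a distance of √(0.8² + 0.0²) ≈ 0.8.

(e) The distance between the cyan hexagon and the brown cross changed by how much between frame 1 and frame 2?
-0.7

Distance in frame 1: 5.6. Distance in frame 2: 4.9.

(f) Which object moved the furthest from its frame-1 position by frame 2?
the brown cross

(moved 3.3; next 1.3)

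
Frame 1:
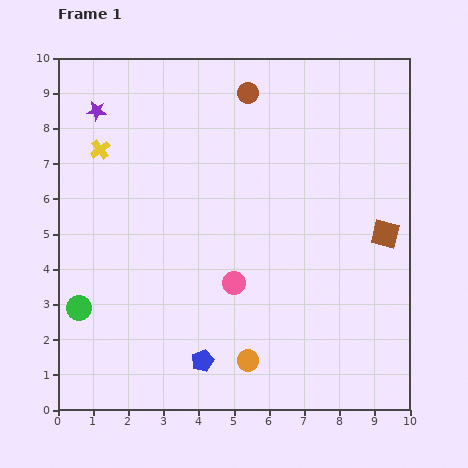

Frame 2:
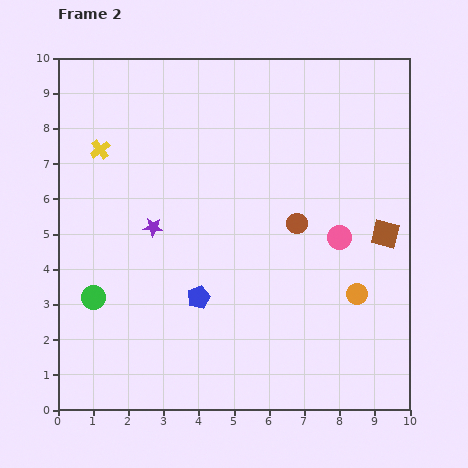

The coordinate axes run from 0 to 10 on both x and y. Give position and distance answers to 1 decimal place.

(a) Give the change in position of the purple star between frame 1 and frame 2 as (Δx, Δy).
(1.6, -3.3)

The purple star was at (1.1, 8.5) in frame 1 and (2.7, 5.2) in frame 2.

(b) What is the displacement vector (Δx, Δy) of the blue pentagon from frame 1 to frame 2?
(-0.1, 1.8)

The blue pentagon was at (4.1, 1.4) in frame 1 and (4.0, 3.2) in frame 2.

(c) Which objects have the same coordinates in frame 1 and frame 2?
the brown square, the yellow cross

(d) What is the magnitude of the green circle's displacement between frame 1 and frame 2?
0.5

The green circle moved from (0.6, 2.9) to (1.0, 3.2), a distance of √(0.4² + 0.3²) ≈ 0.5.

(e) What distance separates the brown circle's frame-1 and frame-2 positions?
4.0

The brown circle moved from (5.4, 9.0) to (6.8, 5.3), a distance of √(1.4² + 3.7²) ≈ 4.0.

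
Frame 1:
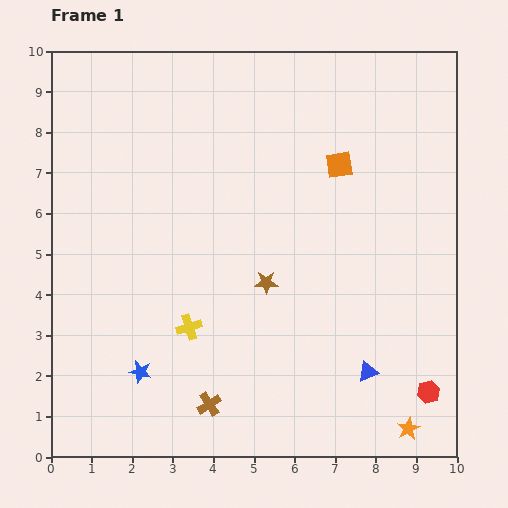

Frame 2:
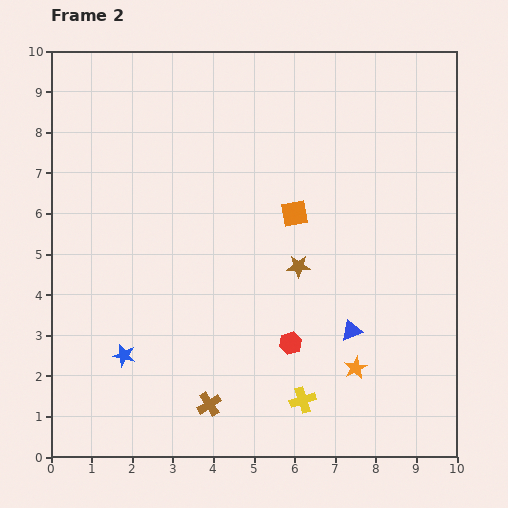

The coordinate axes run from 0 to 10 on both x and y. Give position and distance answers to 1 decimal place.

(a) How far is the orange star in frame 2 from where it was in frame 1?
2.0

The orange star moved from (8.8, 0.7) to (7.5, 2.2), a distance of √(1.3² + 1.5²) ≈ 2.0.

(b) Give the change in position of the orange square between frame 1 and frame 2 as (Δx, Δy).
(-1.1, -1.2)

The orange square was at (7.1, 7.2) in frame 1 and (6.0, 6.0) in frame 2.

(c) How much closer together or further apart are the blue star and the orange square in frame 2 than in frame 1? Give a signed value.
-1.6

Distance in frame 1: 7.1. Distance in frame 2: 5.5.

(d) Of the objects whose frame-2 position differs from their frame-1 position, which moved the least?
the blue star

(moved 0.6)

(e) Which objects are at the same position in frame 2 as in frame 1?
the brown cross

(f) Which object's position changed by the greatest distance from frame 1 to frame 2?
the red hexagon

(moved 3.6; next 3.3)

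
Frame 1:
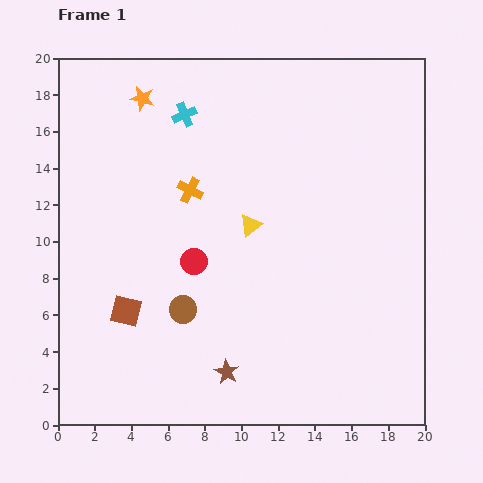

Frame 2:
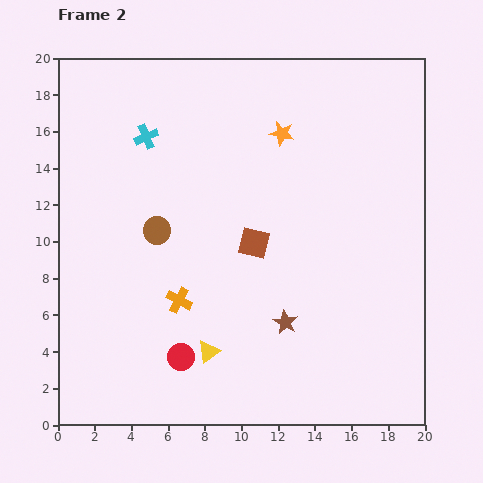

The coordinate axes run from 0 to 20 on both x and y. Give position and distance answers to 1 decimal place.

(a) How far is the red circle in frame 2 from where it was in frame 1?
5.2

The red circle moved from (7.4, 8.9) to (6.7, 3.7), a distance of √(0.7² + 5.2²) ≈ 5.2.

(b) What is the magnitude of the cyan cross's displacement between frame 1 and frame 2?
2.4

The cyan cross moved from (6.9, 16.9) to (4.8, 15.7), a distance of √(2.1² + 1.2²) ≈ 2.4.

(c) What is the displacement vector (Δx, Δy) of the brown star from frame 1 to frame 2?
(3.2, 2.7)

The brown star was at (9.2, 2.9) in frame 1 and (12.4, 5.6) in frame 2.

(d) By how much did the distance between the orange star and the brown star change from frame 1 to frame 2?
-5.3

Distance in frame 1: 15.6. Distance in frame 2: 10.3.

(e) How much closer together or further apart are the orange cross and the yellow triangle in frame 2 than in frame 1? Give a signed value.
-0.6

Distance in frame 1: 3.8. Distance in frame 2: 3.2.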